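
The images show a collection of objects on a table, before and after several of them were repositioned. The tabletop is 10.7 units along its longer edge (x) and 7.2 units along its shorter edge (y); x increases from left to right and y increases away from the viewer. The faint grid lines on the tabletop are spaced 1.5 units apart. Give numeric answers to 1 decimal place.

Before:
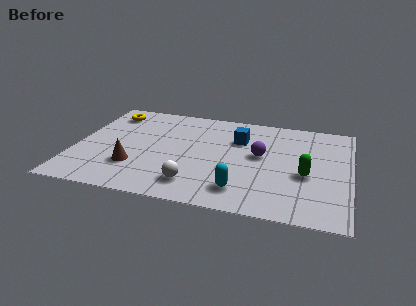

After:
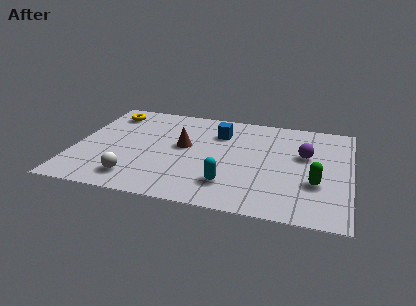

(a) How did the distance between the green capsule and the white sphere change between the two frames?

+2.5

The distance was about 4.5 in the first image and 7.0 in the second, so they moved 2.5 units further apart.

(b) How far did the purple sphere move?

1.7

The purple sphere was near (7.2, 4.0) before and (8.9, 4.4) after, so it travelled √(1.7² + 0.4²) ≈ 1.7 units.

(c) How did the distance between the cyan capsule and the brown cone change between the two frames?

-1.3

Before: roughly 4.3 units apart; after: 3.0. That's 1.3 units closer together.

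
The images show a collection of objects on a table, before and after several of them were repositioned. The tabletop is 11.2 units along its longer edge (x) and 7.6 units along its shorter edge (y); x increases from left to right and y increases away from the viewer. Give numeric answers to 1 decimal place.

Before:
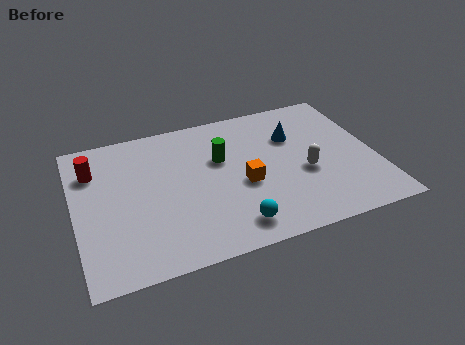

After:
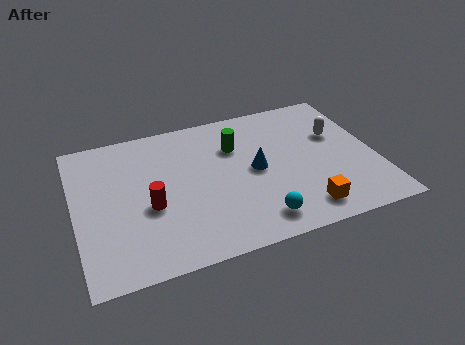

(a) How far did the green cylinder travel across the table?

0.8

The green cylinder was near (5.5, 4.8) before and (6.1, 5.3) after, so it travelled √(0.6² + 0.5²) ≈ 0.8 units.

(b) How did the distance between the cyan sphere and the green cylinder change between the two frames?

+0.5

The distance was about 3.6 in the first image and 4.1 in the second, so they moved 0.5 units further apart.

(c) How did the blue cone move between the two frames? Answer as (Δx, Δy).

(-1.6, -1.4)

The blue cone was at about (8.3, 5.2) and moved to about (6.7, 3.8).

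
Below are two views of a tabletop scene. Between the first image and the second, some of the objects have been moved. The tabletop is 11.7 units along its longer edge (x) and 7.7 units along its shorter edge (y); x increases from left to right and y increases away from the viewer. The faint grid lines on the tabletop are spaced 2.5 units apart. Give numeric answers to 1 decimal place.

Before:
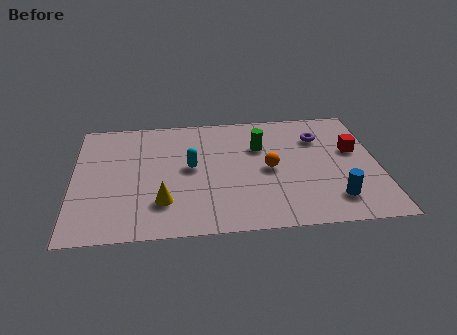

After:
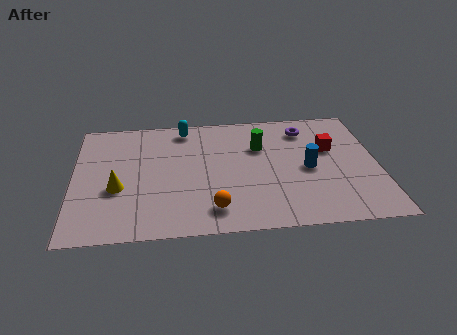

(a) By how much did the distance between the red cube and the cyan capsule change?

-0.4

The distance was about 6.3 in the first image and 5.9 in the second, so they moved 0.4 units closer together.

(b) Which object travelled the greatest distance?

the orange sphere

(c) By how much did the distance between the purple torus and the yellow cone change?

+0.9

The distance was about 7.1 in the first image and 8.0 in the second, so they moved 0.9 units further apart.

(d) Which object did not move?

the green cylinder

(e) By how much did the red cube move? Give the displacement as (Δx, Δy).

(-0.9, 0.2)

The red cube was at about (10.8, 4.6) and moved to about (9.9, 4.8).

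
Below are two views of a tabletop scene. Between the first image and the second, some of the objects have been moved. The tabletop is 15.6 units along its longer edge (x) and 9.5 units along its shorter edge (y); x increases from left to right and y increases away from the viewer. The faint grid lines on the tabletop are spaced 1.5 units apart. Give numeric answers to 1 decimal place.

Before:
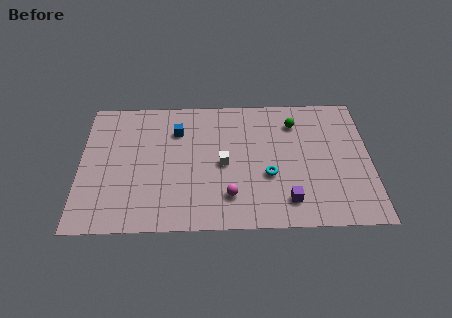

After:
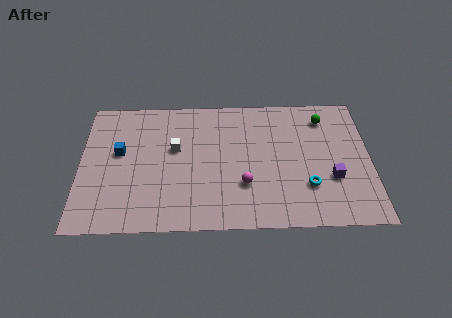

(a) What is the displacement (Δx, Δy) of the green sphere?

(1.6, 0.3)

From the two frames, the green sphere sits at roughly (11.6, 7.4) before and (13.2, 7.7) after.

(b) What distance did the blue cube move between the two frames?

3.4

The blue cube was near (5.2, 7.0) before and (2.1, 5.5) after, so it travelled √(3.1² + 1.5²) ≈ 3.4 units.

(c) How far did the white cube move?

2.9

The white cube moved from about (7.7, 4.5) to (5.1, 5.7), a distance of √(2.6² + 1.2²) ≈ 2.9.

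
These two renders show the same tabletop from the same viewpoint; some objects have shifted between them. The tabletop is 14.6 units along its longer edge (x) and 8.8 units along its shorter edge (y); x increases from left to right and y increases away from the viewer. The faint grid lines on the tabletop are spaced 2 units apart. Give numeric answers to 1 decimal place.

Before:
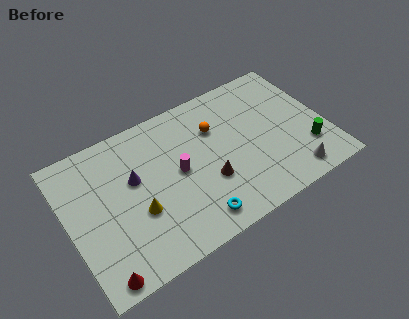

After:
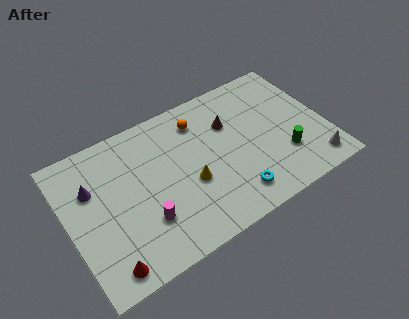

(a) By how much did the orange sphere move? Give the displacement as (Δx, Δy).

(-0.8, 0.9)

The orange sphere was at about (8.6, 6.1) and moved to about (7.8, 7.0).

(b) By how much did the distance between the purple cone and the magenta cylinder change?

+1.6

The distance was about 2.5 in the first image and 4.1 in the second, so they moved 1.6 units further apart.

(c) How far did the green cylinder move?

1.3

The green cylinder was near (13.3, 2.4) before and (12.0, 2.6) after, so it travelled √(1.3² + 0.2²) ≈ 1.3 units.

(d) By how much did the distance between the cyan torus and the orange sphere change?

+0.3

The distance was about 5.2 in the first image and 5.5 in the second, so they moved 0.3 units further apart.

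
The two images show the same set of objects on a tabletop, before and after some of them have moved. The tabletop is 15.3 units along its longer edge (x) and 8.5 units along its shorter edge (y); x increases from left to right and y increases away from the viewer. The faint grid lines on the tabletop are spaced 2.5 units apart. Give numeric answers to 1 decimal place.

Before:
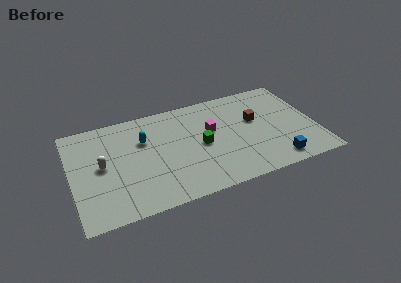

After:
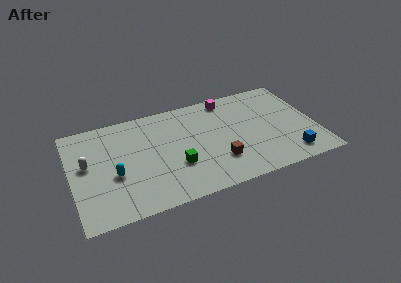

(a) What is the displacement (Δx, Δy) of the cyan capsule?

(-2.0, -2.3)

From the two frames, the cyan capsule sits at roughly (4.6, 5.7) before and (2.6, 3.4) after.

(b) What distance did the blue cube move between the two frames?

0.9

The blue cube moved from about (12.5, 1.2) to (13.4, 1.4), a distance of √(0.9² + 0.2²) ≈ 0.9.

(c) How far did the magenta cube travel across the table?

2.7

From (8.8, 5.1) to (10.1, 7.5), the magenta cube covered √(1.3² + 2.4²) ≈ 2.7 units.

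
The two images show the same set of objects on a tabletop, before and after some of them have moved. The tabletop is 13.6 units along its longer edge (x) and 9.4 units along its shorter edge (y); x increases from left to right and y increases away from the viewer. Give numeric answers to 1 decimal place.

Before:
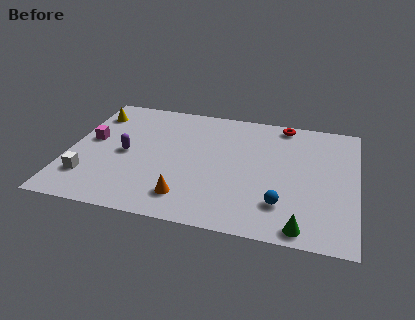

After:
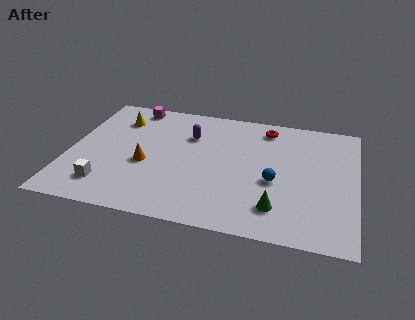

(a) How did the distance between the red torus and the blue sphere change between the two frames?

-2.1

Before: roughly 6.2 units apart; after: 4.1. That's 2.1 units closer together.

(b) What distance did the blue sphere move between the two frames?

1.6

The blue sphere was near (10.2, 2.3) before and (9.8, 3.9) after, so it travelled √(0.4² + 1.6²) ≈ 1.6 units.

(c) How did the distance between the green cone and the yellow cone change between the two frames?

-2.7

Before: roughly 12.2 units apart; after: 9.5. That's 2.7 units closer together.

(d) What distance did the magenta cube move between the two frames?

3.6

From (1.0, 5.2) to (2.7, 8.4), the magenta cube covered √(1.7² + 3.2²) ≈ 3.6 units.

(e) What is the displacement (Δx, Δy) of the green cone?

(-1.2, 1.1)

The green cone was at about (11.2, 0.9) and moved to about (10.0, 2.0).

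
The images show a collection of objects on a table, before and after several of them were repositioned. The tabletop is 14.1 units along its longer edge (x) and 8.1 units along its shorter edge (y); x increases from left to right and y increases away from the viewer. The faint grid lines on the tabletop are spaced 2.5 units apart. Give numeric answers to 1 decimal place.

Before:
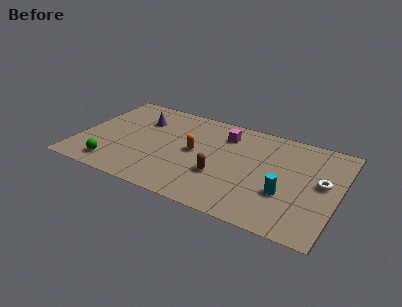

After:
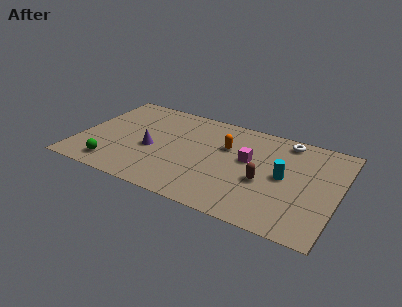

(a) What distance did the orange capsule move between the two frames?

1.9

The orange capsule moved from about (6.3, 4.2) to (7.9, 5.3), a distance of √(1.6² + 1.1²) ≈ 1.9.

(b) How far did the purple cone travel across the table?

2.5

The purple cone was near (3.1, 5.8) before and (4.0, 3.5) after, so it travelled √(0.9² + 2.3²) ≈ 2.5 units.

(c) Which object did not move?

the green sphere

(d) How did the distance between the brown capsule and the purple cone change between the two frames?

+0.5

They were about 5.7 units apart before and 6.2 after — 0.5 units further apart.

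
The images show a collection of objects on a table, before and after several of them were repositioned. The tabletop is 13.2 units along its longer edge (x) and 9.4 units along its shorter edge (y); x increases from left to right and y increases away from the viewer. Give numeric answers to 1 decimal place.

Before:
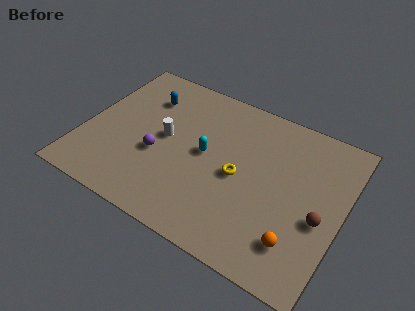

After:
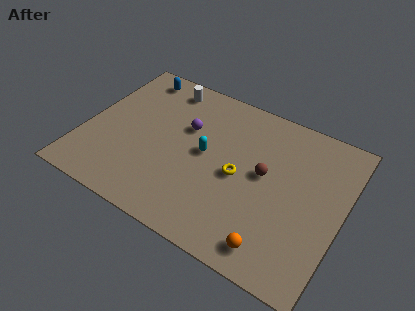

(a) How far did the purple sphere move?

2.5

The purple sphere moved from about (3.9, 3.7) to (5.0, 6.0), a distance of √(1.1² + 2.3²) ≈ 2.5.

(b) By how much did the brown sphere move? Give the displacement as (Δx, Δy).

(-3.0, 1.2)

From the two frames, the brown sphere sits at roughly (12.2, 3.9) before and (9.2, 5.1) after.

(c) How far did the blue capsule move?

1.4

The blue capsule moved from about (2.7, 7.0) to (1.9, 8.2), a distance of √(0.8² + 1.2²) ≈ 1.4.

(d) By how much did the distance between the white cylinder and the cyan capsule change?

+2.1

They were about 2.1 units apart before and 4.2 after — 2.1 units further apart.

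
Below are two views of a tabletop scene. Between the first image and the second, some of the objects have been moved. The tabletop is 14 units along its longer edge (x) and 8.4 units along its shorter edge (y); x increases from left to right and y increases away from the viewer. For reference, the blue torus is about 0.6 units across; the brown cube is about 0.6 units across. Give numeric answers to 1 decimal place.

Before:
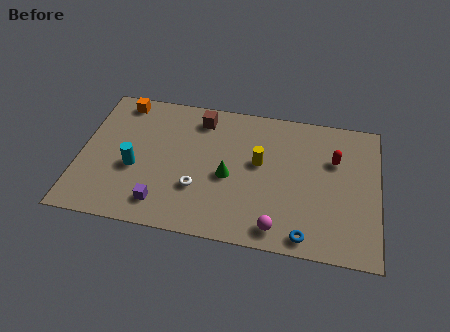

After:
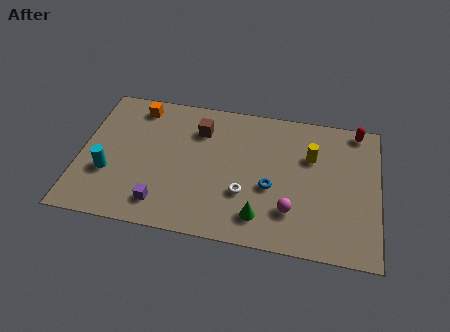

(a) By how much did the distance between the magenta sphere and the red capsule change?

+1.0

The distance was about 5.1 in the first image and 6.1 in the second, so they moved 1.0 units further apart.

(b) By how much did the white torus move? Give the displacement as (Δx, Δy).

(2.2, 0.1)

The white torus was at about (5.6, 2.7) and moved to about (7.8, 2.8).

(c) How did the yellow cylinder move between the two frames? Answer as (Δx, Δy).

(2.4, 0.8)

The yellow cylinder started near (8.4, 4.8) and ended near (10.8, 5.6).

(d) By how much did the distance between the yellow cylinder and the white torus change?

+0.6

The distance was about 3.5 in the first image and 4.1 in the second, so they moved 0.6 units further apart.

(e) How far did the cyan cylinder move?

1.3

From (2.6, 3.4) to (1.4, 2.9), the cyan cylinder covered √(1.2² + 0.5²) ≈ 1.3 units.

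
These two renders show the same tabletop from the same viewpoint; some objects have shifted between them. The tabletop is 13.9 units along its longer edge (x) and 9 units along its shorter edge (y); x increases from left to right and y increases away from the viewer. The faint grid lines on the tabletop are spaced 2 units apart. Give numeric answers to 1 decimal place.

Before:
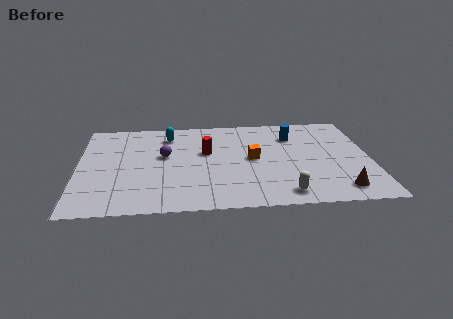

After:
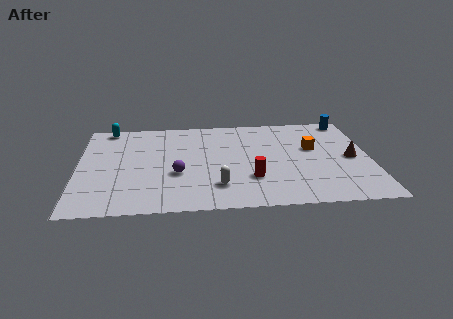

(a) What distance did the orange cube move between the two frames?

3.0

The orange cube was near (8.3, 4.6) before and (11.2, 5.4) after, so it travelled √(2.9² + 0.8²) ≈ 3.0 units.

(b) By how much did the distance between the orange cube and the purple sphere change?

+2.6

They were about 4.2 units apart before and 6.8 after — 2.6 units further apart.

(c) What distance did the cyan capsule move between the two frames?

3.1

From (4.3, 7.2) to (1.4, 8.2), the cyan capsule covered √(2.9² + 1.0²) ≈ 3.1 units.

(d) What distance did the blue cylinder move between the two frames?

3.0

The blue cylinder was near (10.3, 6.7) before and (13.0, 8.1) after, so it travelled √(2.7² + 1.4²) ≈ 3.0 units.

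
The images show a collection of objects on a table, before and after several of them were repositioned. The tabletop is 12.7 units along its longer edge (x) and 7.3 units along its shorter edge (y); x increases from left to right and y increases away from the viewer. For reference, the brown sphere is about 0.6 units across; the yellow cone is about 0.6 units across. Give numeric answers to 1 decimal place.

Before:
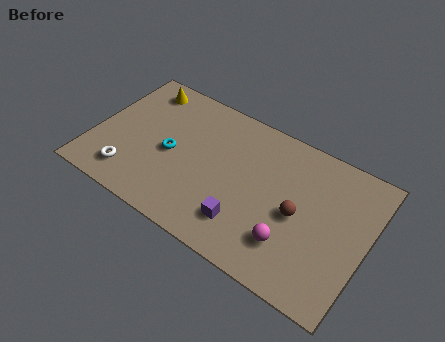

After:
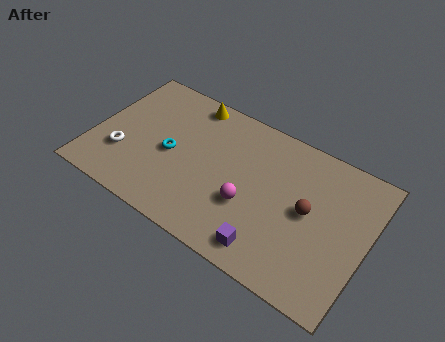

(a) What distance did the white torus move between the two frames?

1.0

The white torus was near (2.0, 1.4) before and (1.5, 2.3) after, so it travelled √(0.5² + 0.9²) ≈ 1.0 units.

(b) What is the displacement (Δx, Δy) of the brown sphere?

(0.4, 0.4)

The brown sphere was at about (9.6, 3.4) and moved to about (10.0, 3.8).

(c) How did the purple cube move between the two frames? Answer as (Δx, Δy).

(1.2, -0.6)

From the two frames, the purple cube sits at roughly (7.4, 1.7) before and (8.6, 1.1) after.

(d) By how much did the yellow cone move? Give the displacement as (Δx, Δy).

(2.3, 0.3)

From the two frames, the yellow cone sits at roughly (1.7, 6.2) before and (4.0, 6.5) after.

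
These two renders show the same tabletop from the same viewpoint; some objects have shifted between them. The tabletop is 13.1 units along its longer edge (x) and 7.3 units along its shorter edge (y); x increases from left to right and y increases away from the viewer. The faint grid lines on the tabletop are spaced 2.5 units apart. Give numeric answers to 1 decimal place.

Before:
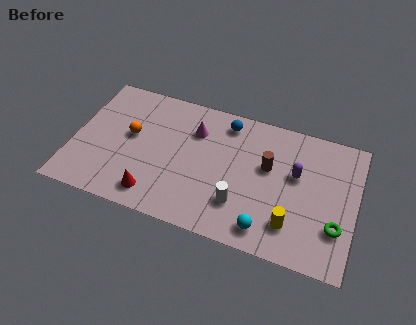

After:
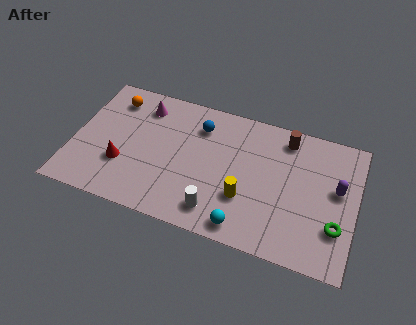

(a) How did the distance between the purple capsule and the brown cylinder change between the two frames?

+1.9

The distance was about 1.3 in the first image and 3.2 in the second, so they moved 1.9 units further apart.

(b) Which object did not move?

the green torus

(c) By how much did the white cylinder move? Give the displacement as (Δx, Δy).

(-1.0, -0.7)

The white cylinder was at about (7.9, 2.0) and moved to about (6.9, 1.3).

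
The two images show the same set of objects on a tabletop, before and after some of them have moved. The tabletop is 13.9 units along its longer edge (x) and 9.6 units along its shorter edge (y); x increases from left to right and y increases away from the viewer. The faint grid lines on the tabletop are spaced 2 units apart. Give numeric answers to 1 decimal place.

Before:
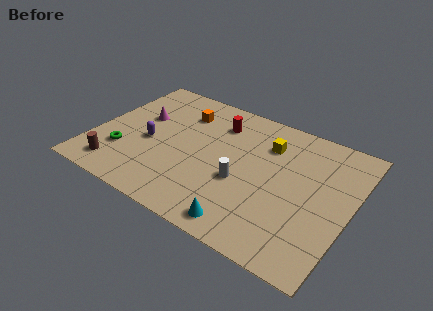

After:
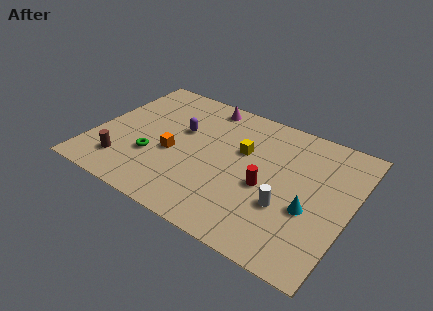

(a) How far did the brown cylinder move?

0.6

From (1.7, 1.5) to (2.0, 2.0), the brown cylinder covered √(0.3² + 0.5²) ≈ 0.6 units.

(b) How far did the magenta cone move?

4.1

The magenta cone moved from about (2.2, 5.9) to (5.4, 8.5), a distance of √(3.2² + 2.6²) ≈ 4.1.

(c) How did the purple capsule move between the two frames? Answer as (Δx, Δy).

(1.5, 1.7)

From the two frames, the purple capsule sits at roughly (3.0, 4.2) before and (4.5, 5.9) after.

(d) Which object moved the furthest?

the red cylinder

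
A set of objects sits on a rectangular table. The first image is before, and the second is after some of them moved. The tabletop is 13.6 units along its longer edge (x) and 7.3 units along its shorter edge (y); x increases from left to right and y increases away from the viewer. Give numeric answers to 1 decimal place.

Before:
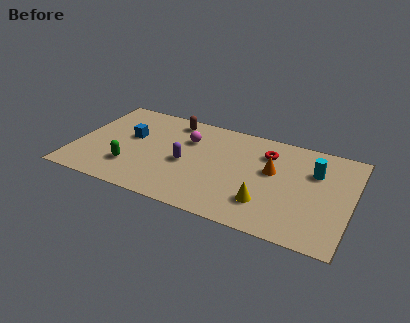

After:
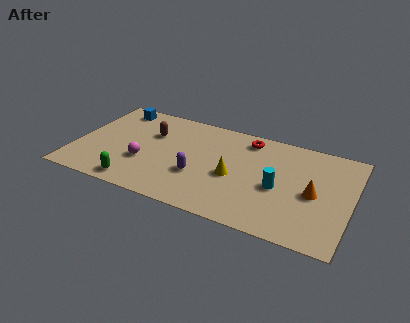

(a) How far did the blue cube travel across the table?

2.2

The blue cube was near (2.6, 4.3) before and (1.6, 6.3) after, so it travelled √(1.0² + 2.0²) ≈ 2.2 units.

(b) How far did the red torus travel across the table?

1.2

From (9.3, 5.5) to (8.3, 6.2), the red torus covered √(1.0² + 0.7²) ≈ 1.2 units.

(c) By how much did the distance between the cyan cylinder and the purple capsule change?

-2.5

The distance was about 6.4 in the first image and 3.9 in the second, so they moved 2.5 units closer together.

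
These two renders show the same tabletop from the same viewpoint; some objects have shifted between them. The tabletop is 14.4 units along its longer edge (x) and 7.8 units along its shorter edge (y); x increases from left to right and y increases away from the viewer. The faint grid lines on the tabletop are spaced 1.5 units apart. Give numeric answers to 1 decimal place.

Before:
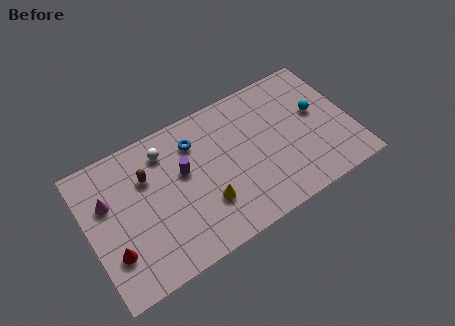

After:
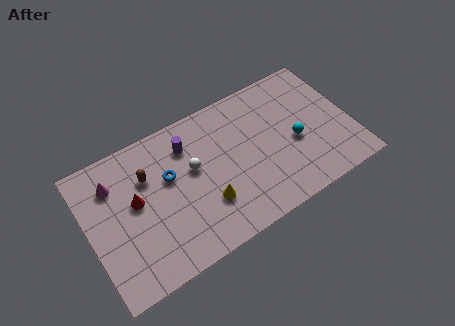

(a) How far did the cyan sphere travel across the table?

1.8

The cyan sphere was near (12.7, 4.5) before and (11.3, 3.4) after, so it travelled √(1.4² + 1.1²) ≈ 1.8 units.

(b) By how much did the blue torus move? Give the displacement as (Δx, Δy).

(-1.6, -1.2)

The blue torus started near (6.1, 6.0) and ended near (4.5, 4.8).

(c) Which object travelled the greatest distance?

the red cone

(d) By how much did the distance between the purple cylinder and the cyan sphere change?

-1.2

They were about 7.4 units apart before and 6.2 after — 1.2 units closer together.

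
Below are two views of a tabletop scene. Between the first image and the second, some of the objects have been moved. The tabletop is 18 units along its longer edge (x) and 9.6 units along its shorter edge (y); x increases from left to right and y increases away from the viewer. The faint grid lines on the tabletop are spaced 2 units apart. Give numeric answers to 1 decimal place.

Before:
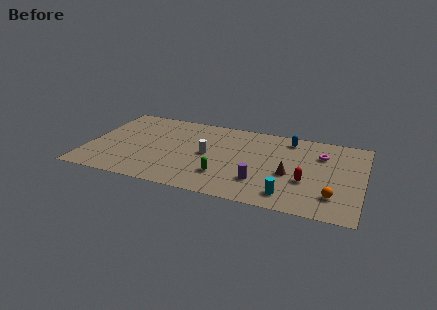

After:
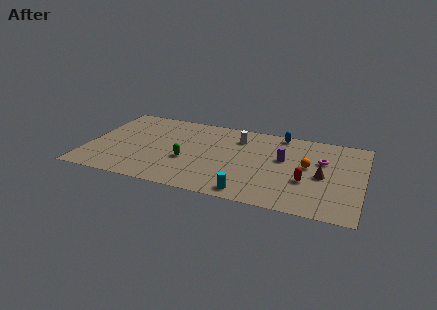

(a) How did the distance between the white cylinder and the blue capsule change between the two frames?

-3.1

The distance was about 6.1 in the first image and 3.0 in the second, so they moved 3.1 units closer together.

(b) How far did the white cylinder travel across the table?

3.2

From (7.9, 4.8) to (9.7, 7.4), the white cylinder covered √(1.8² + 2.6²) ≈ 3.2 units.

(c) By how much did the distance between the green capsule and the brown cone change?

+4.4

They were about 4.4 units apart before and 8.8 after — 4.4 units further apart.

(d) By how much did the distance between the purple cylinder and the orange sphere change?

-3.1

Before: roughly 4.7 units apart; after: 1.6. That's 3.1 units closer together.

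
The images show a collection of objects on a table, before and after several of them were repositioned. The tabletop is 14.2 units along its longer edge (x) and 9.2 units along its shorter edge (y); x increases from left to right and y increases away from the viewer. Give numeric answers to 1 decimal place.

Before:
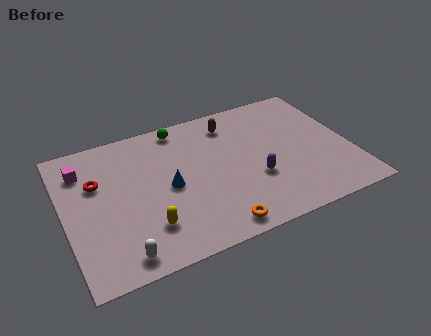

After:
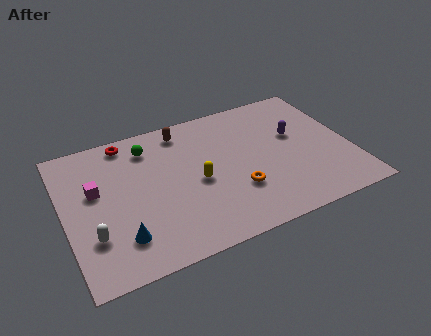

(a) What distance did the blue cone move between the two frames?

3.5

The blue cone moved from about (5.1, 4.4) to (2.5, 2.1), a distance of √(2.6² + 2.3²) ≈ 3.5.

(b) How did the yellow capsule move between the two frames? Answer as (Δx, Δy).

(2.7, 1.9)

From the two frames, the yellow capsule sits at roughly (3.8, 2.3) before and (6.5, 4.2) after.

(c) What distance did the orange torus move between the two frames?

2.3

From (7.0, 1.0) to (8.3, 2.9), the orange torus covered √(1.3² + 1.9²) ≈ 2.3 units.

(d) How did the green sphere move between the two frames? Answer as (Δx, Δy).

(-1.7, -0.8)

The green sphere started near (6.1, 8.2) and ended near (4.4, 7.4).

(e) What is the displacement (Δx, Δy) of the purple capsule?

(2.3, 2.2)

The purple capsule started near (9.3, 3.3) and ended near (11.6, 5.5).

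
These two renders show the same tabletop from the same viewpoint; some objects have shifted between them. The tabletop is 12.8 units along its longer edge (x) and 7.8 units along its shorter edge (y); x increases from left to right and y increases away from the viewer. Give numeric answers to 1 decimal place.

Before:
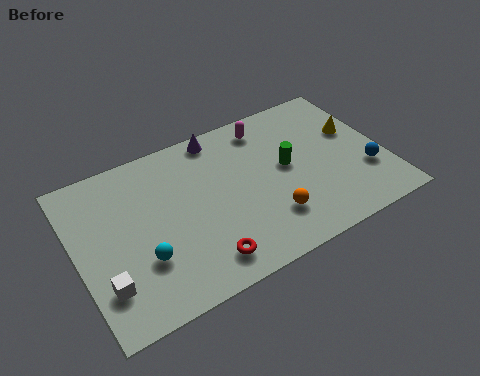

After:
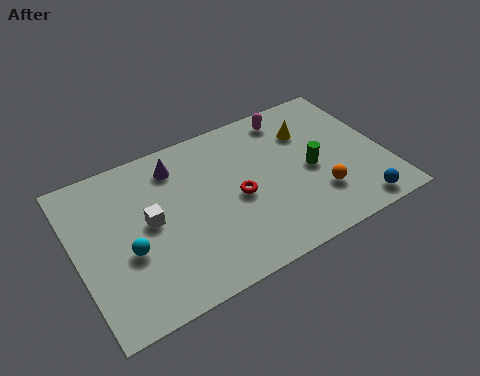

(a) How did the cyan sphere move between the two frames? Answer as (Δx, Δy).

(-0.5, 0.6)

From the two frames, the cyan sphere sits at roughly (2.5, 2.5) before and (2.0, 3.1) after.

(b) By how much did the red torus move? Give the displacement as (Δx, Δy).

(1.8, 2.3)

The red torus was at about (4.8, 1.3) and moved to about (6.6, 3.6).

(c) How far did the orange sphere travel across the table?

2.1

The orange sphere moved from about (7.7, 2.0) to (9.8, 2.2), a distance of √(2.1² + 0.2²) ≈ 2.1.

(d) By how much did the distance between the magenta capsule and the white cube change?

-1.9

The distance was about 8.7 in the first image and 6.8 in the second, so they moved 1.9 units closer together.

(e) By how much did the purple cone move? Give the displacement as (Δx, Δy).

(-1.9, -0.7)

The purple cone was at about (6.3, 7.0) and moved to about (4.4, 6.3).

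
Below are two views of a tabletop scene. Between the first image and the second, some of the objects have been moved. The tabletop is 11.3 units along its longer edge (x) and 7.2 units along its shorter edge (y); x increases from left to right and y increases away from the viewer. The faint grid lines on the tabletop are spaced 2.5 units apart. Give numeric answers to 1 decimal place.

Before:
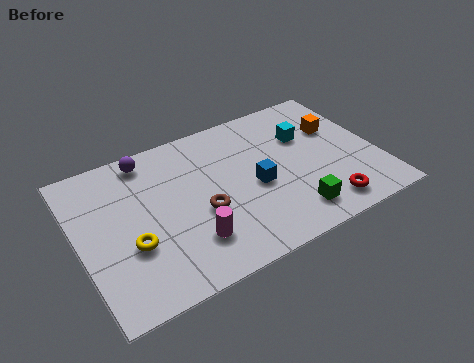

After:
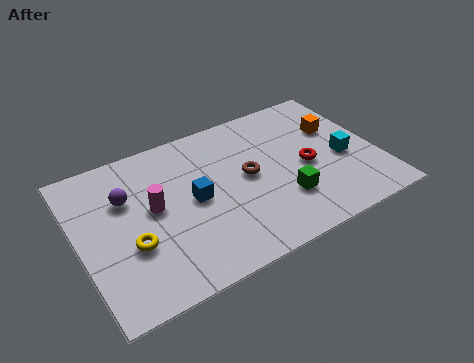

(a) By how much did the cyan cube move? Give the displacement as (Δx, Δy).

(1.2, -1.7)

The cyan cube started near (8.8, 4.8) and ended near (10.0, 3.1).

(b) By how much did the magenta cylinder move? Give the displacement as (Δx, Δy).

(-1.1, 2.1)

The magenta cylinder started near (3.9, 1.8) and ended near (2.8, 3.9).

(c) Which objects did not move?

the orange cube and the yellow torus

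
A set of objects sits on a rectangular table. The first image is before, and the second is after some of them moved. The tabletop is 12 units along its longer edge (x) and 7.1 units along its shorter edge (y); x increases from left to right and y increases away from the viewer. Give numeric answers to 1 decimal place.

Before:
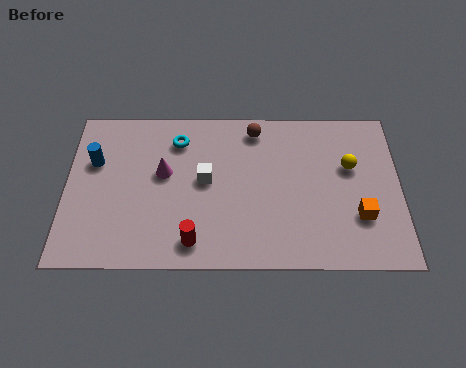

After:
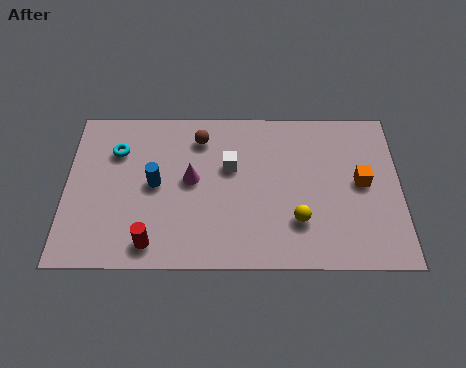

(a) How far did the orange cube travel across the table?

1.5

The orange cube was near (10.5, 2.2) before and (10.6, 3.7) after, so it travelled √(0.1² + 1.5²) ≈ 1.5 units.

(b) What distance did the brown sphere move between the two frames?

2.0

The brown sphere moved from about (6.8, 6.1) to (4.8, 5.7), a distance of √(2.0² + 0.4²) ≈ 2.0.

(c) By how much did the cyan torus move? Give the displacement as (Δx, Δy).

(-2.2, -0.5)

The cyan torus started near (4.0, 5.6) and ended near (1.8, 5.1).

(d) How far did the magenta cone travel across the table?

1.0

From (3.5, 4.1) to (4.5, 3.8), the magenta cone covered √(1.0² + 0.3²) ≈ 1.0 units.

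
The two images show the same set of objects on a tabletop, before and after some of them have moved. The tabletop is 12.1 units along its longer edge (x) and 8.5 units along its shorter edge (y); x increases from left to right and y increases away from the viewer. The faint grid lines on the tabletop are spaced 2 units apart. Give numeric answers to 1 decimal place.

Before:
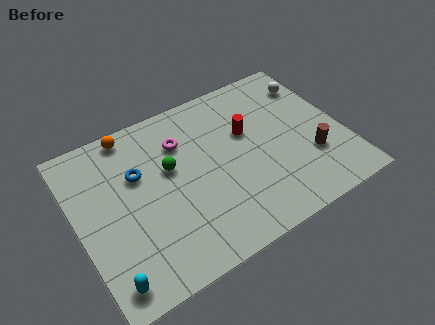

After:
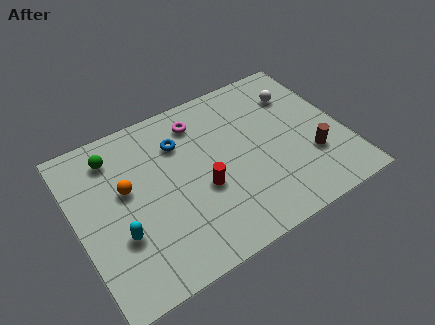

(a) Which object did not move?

the brown cylinder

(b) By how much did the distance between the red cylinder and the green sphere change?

+1.3

Before: roughly 3.6 units apart; after: 4.9. That's 1.3 units further apart.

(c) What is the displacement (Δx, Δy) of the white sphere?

(-0.8, -0.3)

From the two frames, the white sphere sits at roughly (11.2, 6.6) before and (10.4, 6.3) after.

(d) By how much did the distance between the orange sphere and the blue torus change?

+0.7

They were about 2.2 units apart before and 2.9 after — 0.7 units further apart.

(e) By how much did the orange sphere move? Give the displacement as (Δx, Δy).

(-0.6, -2.7)

The orange sphere started near (2.9, 7.7) and ended near (2.3, 5.0).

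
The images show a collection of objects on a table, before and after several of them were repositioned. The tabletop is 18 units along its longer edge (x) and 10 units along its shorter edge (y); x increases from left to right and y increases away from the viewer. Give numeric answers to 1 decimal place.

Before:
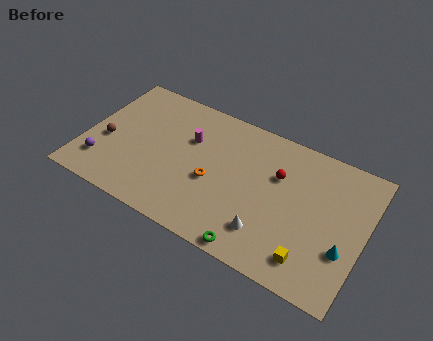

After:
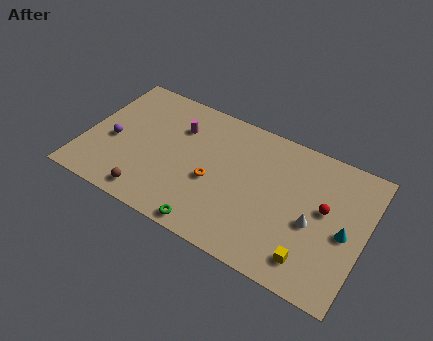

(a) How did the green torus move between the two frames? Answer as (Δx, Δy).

(-2.9, 0.1)

From the two frames, the green torus sits at roughly (11.6, 0.8) before and (8.7, 0.9) after.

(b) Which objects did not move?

the yellow cube and the orange torus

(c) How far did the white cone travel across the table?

3.3

From (12.2, 2.3) to (14.8, 4.3), the white cone covered √(2.6² + 2.0²) ≈ 3.3 units.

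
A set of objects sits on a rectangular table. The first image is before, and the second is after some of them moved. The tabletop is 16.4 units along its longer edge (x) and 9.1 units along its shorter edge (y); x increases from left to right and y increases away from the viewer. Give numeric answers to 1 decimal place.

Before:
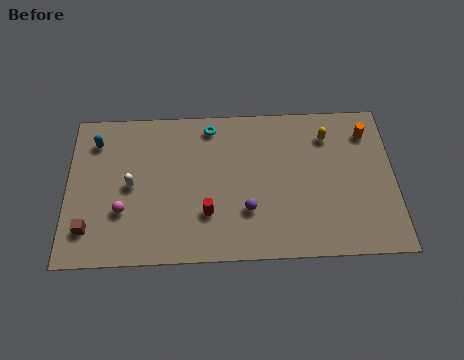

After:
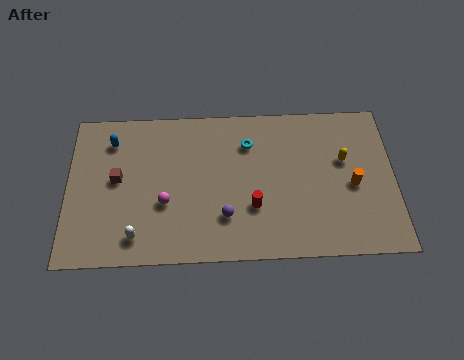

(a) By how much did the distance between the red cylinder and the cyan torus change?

-1.4

Before: roughly 5.2 units apart; after: 3.8. That's 1.4 units closer together.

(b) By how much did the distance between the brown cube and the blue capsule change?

-2.9

The distance was about 5.2 in the first image and 2.3 in the second, so they moved 2.9 units closer together.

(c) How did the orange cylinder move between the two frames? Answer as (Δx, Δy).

(-0.8, -3.1)

The orange cylinder started near (15.1, 7.2) and ended near (14.3, 4.1).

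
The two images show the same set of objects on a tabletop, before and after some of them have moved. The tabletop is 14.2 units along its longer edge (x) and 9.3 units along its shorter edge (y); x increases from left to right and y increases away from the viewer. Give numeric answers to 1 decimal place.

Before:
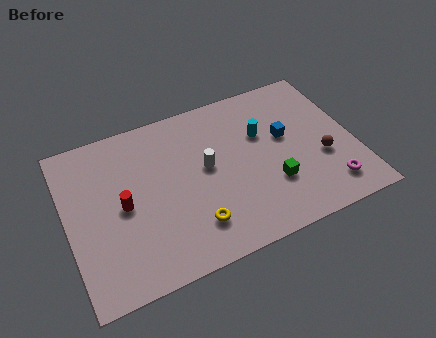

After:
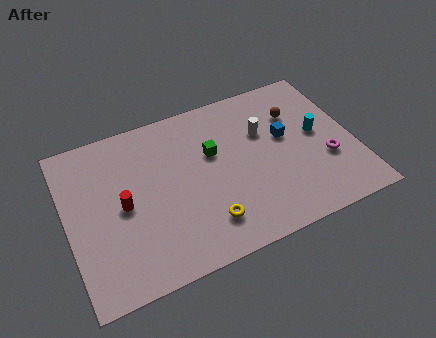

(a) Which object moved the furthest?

the green cube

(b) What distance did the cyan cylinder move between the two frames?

2.9

The cyan cylinder was near (9.8, 6.0) before and (12.5, 5.0) after, so it travelled √(2.7² + 1.0²) ≈ 2.9 units.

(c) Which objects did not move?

the blue cube and the red cylinder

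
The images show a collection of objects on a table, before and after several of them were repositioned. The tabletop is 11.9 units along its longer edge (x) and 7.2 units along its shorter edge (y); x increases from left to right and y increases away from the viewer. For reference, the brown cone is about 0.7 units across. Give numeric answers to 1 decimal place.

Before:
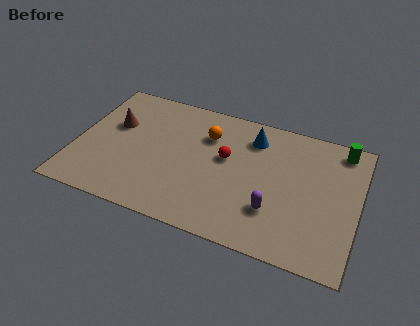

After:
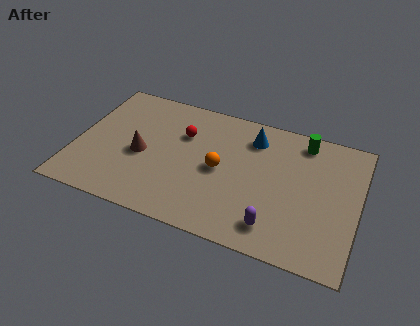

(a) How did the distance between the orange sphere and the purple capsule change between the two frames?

-1.1

They were about 4.4 units apart before and 3.3 after — 1.1 units closer together.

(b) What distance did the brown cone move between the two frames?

1.8

The brown cone moved from about (1.5, 4.5) to (2.8, 3.2), a distance of √(1.3² + 1.3²) ≈ 1.8.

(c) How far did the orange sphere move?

1.8

The orange sphere moved from about (5.4, 5.2) to (6.1, 3.5), a distance of √(0.7² + 1.7²) ≈ 1.8.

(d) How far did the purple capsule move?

0.8

From (8.5, 2.1) to (8.6, 1.3), the purple capsule covered √(0.1² + 0.8²) ≈ 0.8 units.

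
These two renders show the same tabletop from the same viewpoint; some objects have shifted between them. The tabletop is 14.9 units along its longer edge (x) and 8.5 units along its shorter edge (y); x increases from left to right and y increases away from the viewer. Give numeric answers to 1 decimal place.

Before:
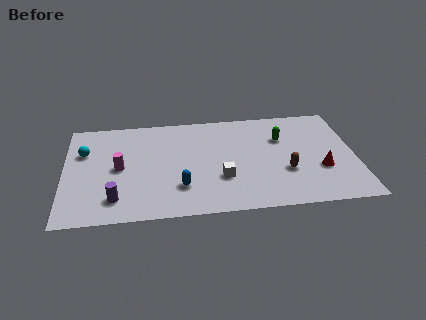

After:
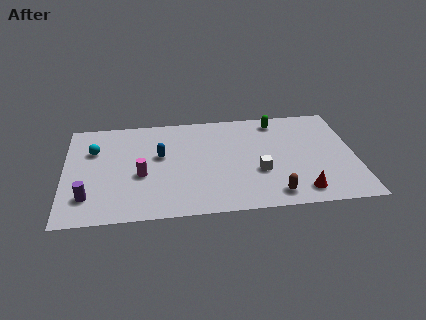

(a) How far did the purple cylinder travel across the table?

1.4

The purple cylinder was near (2.6, 1.7) before and (1.2, 2.0) after, so it travelled √(1.4² + 0.3²) ≈ 1.4 units.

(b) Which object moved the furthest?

the blue capsule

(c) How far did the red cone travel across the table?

2.0

From (13.1, 3.0) to (12.0, 1.3), the red cone covered √(1.1² + 1.7²) ≈ 2.0 units.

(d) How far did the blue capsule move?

2.9

The blue capsule was near (5.9, 2.3) before and (4.9, 5.0) after, so it travelled √(1.0² + 2.7²) ≈ 2.9 units.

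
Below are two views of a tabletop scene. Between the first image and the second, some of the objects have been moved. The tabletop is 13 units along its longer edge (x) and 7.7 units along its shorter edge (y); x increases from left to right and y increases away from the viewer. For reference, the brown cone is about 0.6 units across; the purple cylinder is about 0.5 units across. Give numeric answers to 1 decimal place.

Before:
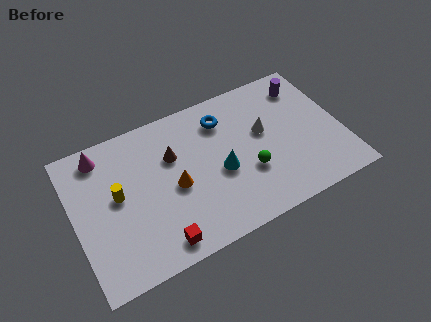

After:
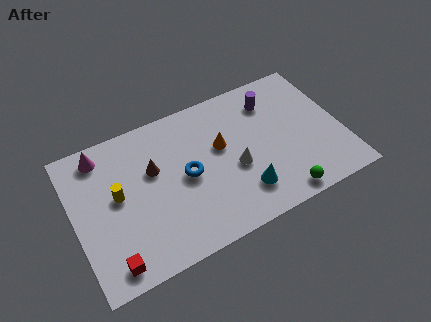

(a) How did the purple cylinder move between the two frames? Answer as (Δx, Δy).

(-1.7, -0.2)

The purple cylinder was at about (11.6, 6.2) and moved to about (9.9, 6.0).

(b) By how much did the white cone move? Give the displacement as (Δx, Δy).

(-1.6, -1.3)

The white cone was at about (9.3, 4.5) and moved to about (7.7, 3.2).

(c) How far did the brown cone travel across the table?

1.0

The brown cone moved from about (4.9, 5.1) to (3.9, 4.8), a distance of √(1.0² + 0.3²) ≈ 1.0.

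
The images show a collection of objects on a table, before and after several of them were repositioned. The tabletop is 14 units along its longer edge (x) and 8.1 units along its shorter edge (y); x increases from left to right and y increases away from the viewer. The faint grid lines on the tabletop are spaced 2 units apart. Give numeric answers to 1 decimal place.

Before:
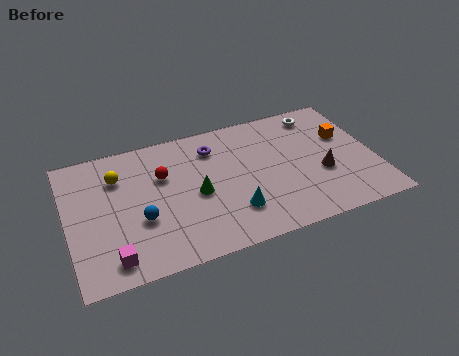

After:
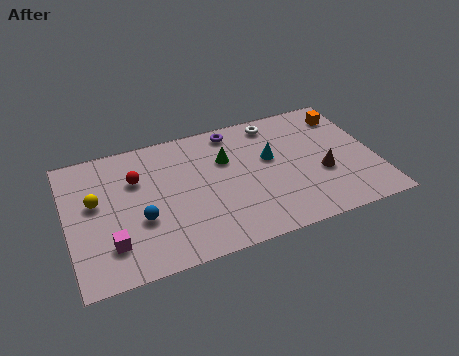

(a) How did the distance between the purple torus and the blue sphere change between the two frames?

+1.3

The distance was about 4.9 in the first image and 6.2 in the second, so they moved 1.3 units further apart.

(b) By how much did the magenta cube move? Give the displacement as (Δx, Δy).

(0.0, 0.8)

The magenta cube was at about (1.8, 1.2) and moved to about (1.8, 2.0).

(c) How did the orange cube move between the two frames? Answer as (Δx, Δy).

(0.2, 1.4)

The orange cube was at about (12.8, 5.1) and moved to about (13.0, 6.5).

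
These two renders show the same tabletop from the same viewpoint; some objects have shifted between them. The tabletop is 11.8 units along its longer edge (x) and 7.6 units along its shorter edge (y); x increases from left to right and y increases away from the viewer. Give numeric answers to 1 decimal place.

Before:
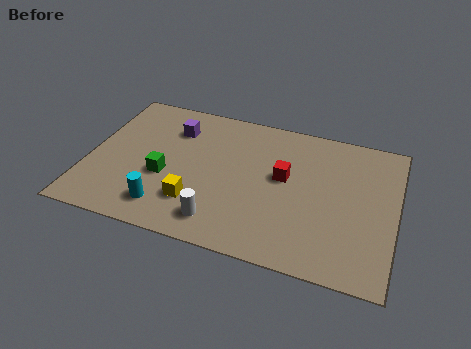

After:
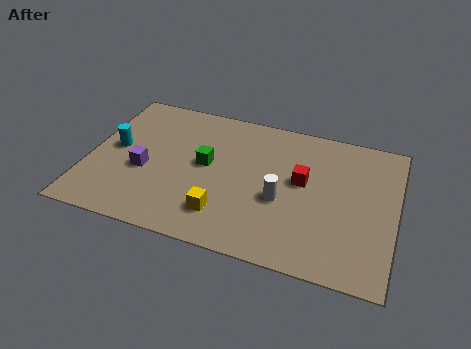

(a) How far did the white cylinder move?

2.8

The white cylinder moved from about (5.3, 1.3) to (7.5, 3.1), a distance of √(2.2² + 1.8²) ≈ 2.8.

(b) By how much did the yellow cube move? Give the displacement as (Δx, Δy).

(1.1, -0.3)

The yellow cube was at about (4.3, 2.0) and moved to about (5.4, 1.7).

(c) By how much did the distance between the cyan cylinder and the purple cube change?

-2.8

Before: roughly 4.3 units apart; after: 1.5. That's 2.8 units closer together.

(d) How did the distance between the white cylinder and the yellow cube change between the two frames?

+1.3

Before: roughly 1.2 units apart; after: 2.5. That's 1.3 units further apart.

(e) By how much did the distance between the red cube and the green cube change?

-1.0

They were about 4.7 units apart before and 3.7 after — 1.0 units closer together.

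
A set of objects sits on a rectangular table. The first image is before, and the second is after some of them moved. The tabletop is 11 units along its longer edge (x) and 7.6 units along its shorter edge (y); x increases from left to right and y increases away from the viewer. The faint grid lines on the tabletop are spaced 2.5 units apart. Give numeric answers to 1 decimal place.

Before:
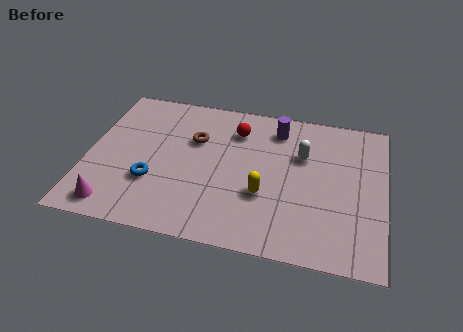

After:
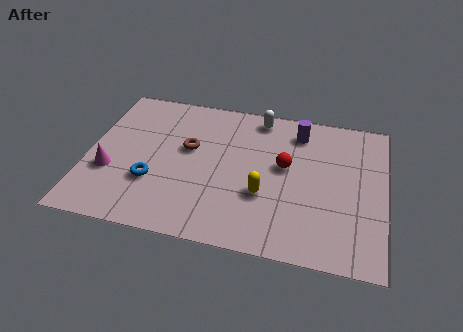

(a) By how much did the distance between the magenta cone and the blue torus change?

-0.4

They were about 2.0 units apart before and 1.6 after — 0.4 units closer together.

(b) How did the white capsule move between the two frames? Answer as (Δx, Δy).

(-1.7, 1.7)

The white capsule started near (7.9, 5.0) and ended near (6.2, 6.7).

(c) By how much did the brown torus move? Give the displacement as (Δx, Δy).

(-0.2, -0.5)

From the two frames, the brown torus sits at roughly (3.9, 5.0) before and (3.7, 4.5) after.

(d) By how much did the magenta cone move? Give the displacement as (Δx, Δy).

(-0.3, 1.7)

The magenta cone was at about (1.2, 1.0) and moved to about (0.9, 2.7).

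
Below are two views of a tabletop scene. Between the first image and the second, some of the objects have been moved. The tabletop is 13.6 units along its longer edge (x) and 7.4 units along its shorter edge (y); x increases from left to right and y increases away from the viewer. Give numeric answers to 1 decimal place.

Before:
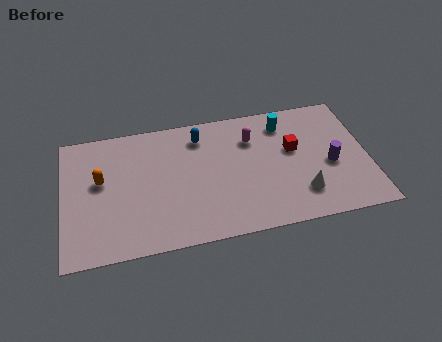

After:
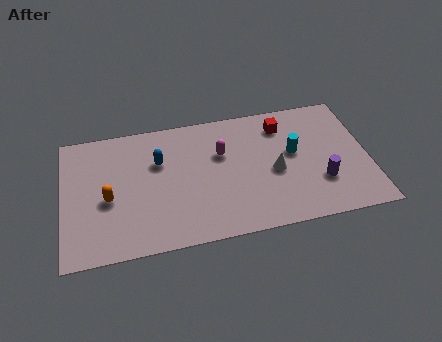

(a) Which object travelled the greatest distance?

the blue capsule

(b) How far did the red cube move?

1.6

From (10.3, 4.4) to (9.9, 5.9), the red cube covered √(0.4² + 1.5²) ≈ 1.6 units.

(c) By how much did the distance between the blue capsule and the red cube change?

+1.3

The distance was about 4.4 in the first image and 5.7 in the second, so they moved 1.3 units further apart.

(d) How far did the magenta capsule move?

1.5

The magenta capsule was near (8.5, 5.4) before and (7.1, 4.8) after, so it travelled √(1.4² + 0.6²) ≈ 1.5 units.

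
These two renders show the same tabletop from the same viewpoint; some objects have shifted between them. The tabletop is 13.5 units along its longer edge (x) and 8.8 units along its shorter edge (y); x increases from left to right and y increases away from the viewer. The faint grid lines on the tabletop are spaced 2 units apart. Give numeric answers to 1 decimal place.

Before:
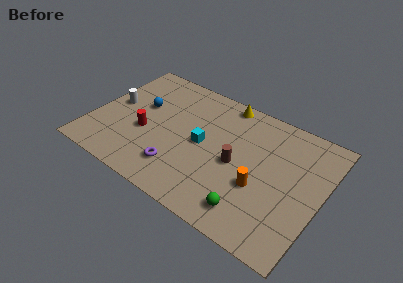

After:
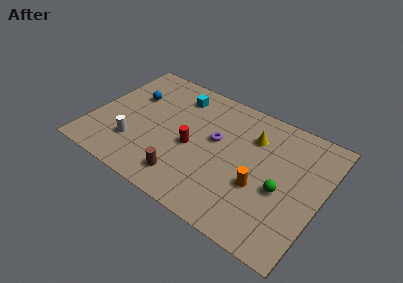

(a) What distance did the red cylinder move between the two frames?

2.8

From (3.2, 3.5) to (6.0, 3.9), the red cylinder covered √(2.8² + 0.4²) ≈ 2.8 units.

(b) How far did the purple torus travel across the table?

3.5

The purple torus moved from about (5.5, 2.0) to (7.2, 5.1), a distance of √(1.7² + 3.1²) ≈ 3.5.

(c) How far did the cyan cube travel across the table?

3.4

The cyan cube moved from about (6.5, 4.4) to (4.5, 7.1), a distance of √(2.0² + 2.7²) ≈ 3.4.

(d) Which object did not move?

the orange cylinder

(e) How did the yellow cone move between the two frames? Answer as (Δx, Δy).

(2.0, -1.6)

The yellow cone started near (7.2, 8.0) and ended near (9.2, 6.4).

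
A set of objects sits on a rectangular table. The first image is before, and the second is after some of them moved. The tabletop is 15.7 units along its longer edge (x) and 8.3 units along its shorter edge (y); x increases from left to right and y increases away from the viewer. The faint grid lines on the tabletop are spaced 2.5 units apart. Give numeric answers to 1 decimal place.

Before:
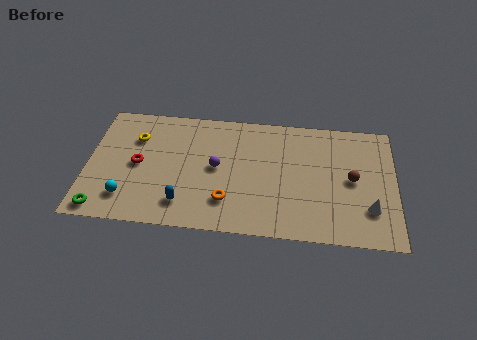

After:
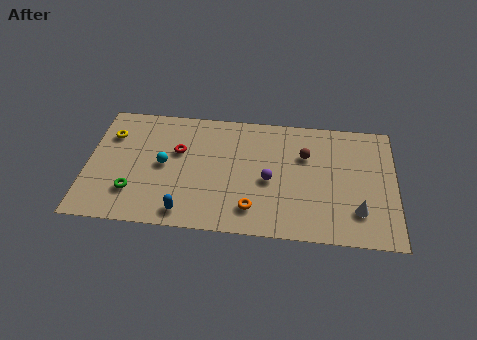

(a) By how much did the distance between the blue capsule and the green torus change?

-1.3

Before: roughly 4.2 units apart; after: 2.9. That's 1.3 units closer together.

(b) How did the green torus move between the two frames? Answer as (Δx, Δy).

(1.5, 1.3)

The green torus was at about (0.9, 0.9) and moved to about (2.4, 2.2).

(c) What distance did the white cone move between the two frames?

0.6

The white cone moved from about (14.4, 2.3) to (13.8, 2.1), a distance of √(0.6² + 0.2²) ≈ 0.6.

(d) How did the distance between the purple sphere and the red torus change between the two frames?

+0.9

They were about 4.0 units apart before and 4.9 after — 0.9 units further apart.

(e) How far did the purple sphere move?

2.8

From (6.6, 4.3) to (9.3, 3.7), the purple sphere covered √(2.7² + 0.6²) ≈ 2.8 units.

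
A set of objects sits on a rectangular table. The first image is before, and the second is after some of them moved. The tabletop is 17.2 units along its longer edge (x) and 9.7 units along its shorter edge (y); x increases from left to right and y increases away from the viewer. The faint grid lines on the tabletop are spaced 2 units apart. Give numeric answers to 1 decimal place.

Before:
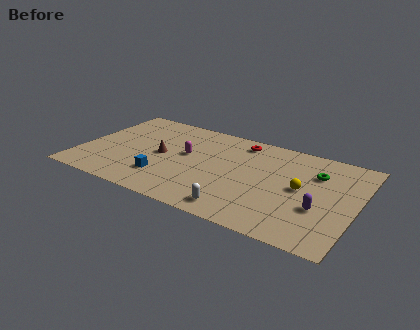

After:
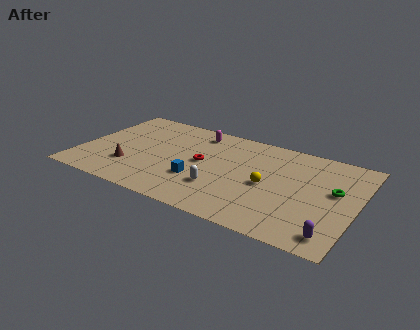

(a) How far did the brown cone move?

2.6

The brown cone was near (5.0, 4.8) before and (3.3, 2.8) after, so it travelled √(1.7² + 2.0²) ≈ 2.6 units.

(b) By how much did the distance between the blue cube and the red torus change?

-5.2

The distance was about 7.1 in the first image and 1.9 in the second, so they moved 5.2 units closer together.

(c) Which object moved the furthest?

the red torus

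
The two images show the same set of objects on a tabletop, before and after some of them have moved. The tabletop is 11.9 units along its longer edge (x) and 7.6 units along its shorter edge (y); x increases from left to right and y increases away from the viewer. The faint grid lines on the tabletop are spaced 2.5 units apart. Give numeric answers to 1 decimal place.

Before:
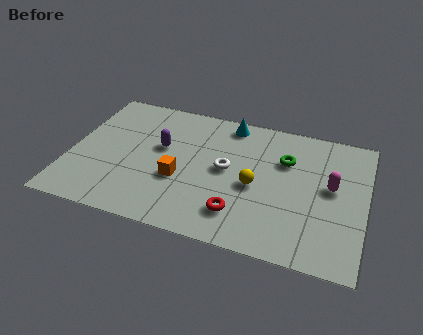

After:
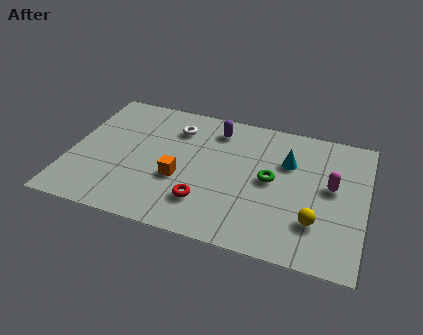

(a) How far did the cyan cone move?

3.0

The cyan cone moved from about (6.2, 6.7) to (8.7, 5.1), a distance of √(2.5² + 1.6²) ≈ 3.0.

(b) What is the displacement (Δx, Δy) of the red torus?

(-1.4, 0.2)

The red torus started near (7.0, 1.7) and ended near (5.6, 1.9).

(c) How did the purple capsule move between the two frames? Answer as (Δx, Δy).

(2.1, 1.7)

The purple capsule was at about (3.6, 4.5) and moved to about (5.7, 6.2).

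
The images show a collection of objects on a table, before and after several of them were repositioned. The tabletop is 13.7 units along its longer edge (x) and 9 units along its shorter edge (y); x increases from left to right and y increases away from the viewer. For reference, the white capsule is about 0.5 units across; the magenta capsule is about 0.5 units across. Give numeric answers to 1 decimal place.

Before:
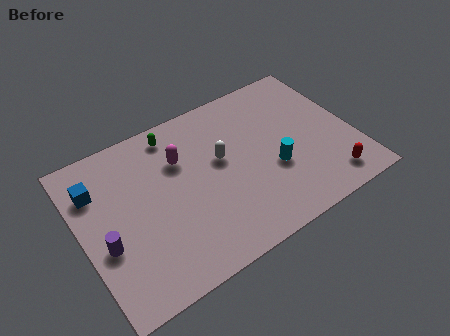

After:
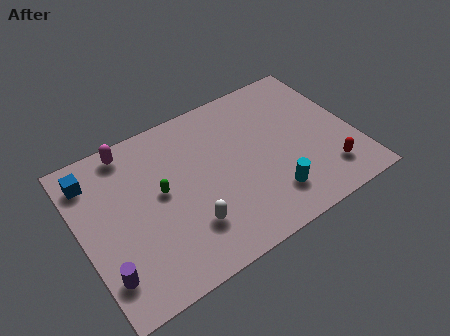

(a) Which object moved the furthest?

the white capsule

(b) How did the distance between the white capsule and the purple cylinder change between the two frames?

-2.1

The distance was about 6.3 in the first image and 4.2 in the second, so they moved 2.1 units closer together.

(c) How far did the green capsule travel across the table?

3.1

From (5.1, 7.8) to (4.0, 4.9), the green capsule covered √(1.1² + 2.9²) ≈ 3.1 units.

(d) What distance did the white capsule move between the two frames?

3.5

The white capsule was near (7.1, 5.2) before and (5.0, 2.4) after, so it travelled √(2.1² + 2.8²) ≈ 3.5 units.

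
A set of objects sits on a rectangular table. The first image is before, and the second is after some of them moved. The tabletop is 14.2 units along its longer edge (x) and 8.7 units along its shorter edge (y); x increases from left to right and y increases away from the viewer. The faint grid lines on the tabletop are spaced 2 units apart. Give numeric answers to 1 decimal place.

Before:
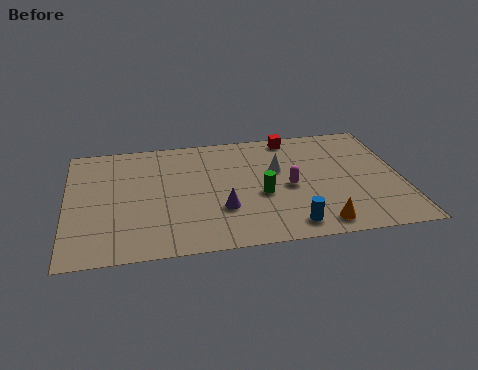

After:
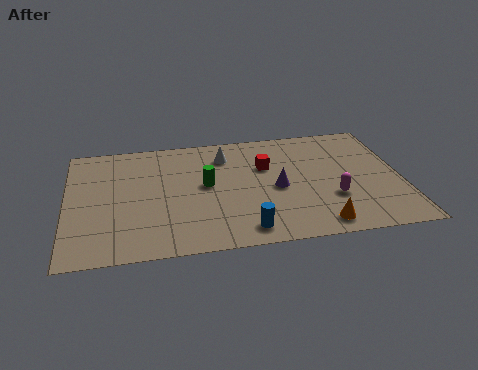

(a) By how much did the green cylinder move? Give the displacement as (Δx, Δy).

(-2.3, 1.1)

The green cylinder started near (8.2, 3.6) and ended near (5.9, 4.7).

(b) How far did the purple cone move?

2.7

The purple cone was near (6.5, 2.8) before and (8.9, 4.0) after, so it travelled √(2.4² + 1.2²) ≈ 2.7 units.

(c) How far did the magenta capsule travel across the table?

2.1

The magenta capsule moved from about (9.4, 4.0) to (11.2, 2.9), a distance of √(1.8² + 1.1²) ≈ 2.1.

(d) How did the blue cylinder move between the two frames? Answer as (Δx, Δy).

(-1.9, 0.0)

The blue cylinder started near (9.3, 1.2) and ended near (7.4, 1.2).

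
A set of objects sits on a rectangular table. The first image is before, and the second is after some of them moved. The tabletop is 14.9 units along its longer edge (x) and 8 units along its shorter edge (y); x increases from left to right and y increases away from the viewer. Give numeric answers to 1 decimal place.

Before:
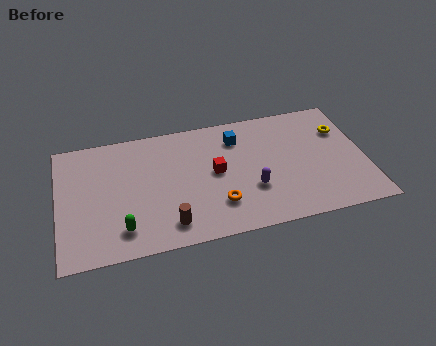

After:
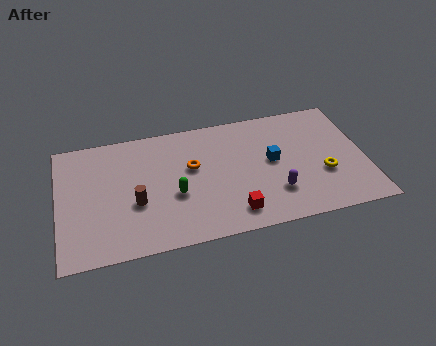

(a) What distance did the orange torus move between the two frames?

2.9

From (7.6, 2.1) to (6.5, 4.8), the orange torus covered √(1.1² + 2.7²) ≈ 2.9 units.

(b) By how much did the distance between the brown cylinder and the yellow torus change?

-0.6

They were about 9.7 units apart before and 9.1 after — 0.6 units closer together.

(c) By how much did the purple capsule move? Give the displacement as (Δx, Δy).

(1.1, -0.5)

The purple capsule was at about (9.3, 2.7) and moved to about (10.4, 2.2).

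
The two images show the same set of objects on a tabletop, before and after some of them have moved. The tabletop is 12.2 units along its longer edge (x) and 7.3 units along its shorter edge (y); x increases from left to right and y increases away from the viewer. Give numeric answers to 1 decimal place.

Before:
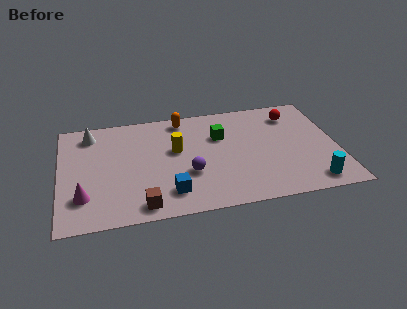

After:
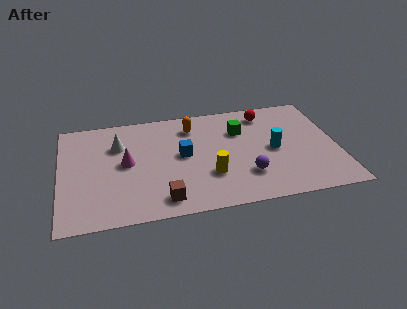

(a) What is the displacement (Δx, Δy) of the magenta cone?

(1.9, 1.9)

The magenta cone started near (1.0, 1.9) and ended near (2.9, 3.8).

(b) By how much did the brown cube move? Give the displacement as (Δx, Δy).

(0.9, 0.2)

The brown cube started near (3.5, 0.9) and ended near (4.4, 1.1).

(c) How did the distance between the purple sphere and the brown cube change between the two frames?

+1.1

They were about 2.7 units apart before and 3.8 after — 1.1 units further apart.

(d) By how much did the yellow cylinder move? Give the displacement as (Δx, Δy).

(1.4, -2.0)

The yellow cylinder started near (5.1, 4.3) and ended near (6.5, 2.3).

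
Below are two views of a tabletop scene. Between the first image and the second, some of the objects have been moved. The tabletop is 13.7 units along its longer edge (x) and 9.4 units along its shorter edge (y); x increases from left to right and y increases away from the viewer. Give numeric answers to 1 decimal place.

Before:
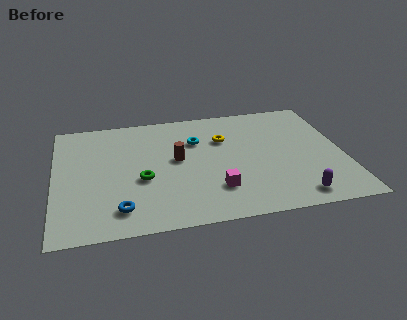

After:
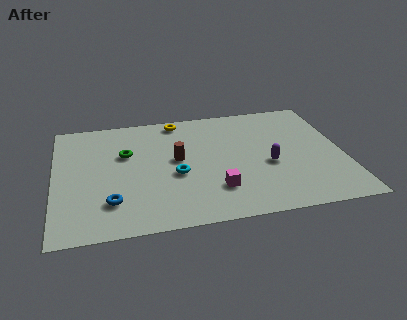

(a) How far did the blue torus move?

0.7

From (3.0, 1.7) to (2.6, 2.3), the blue torus covered √(0.4² + 0.6²) ≈ 0.7 units.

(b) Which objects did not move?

the brown cylinder and the magenta cube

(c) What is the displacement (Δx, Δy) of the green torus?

(-0.7, 2.2)

The green torus was at about (4.1, 3.8) and moved to about (3.4, 6.0).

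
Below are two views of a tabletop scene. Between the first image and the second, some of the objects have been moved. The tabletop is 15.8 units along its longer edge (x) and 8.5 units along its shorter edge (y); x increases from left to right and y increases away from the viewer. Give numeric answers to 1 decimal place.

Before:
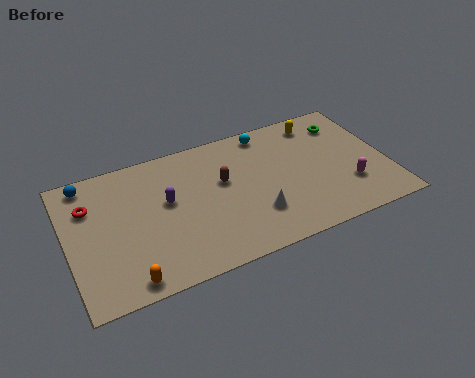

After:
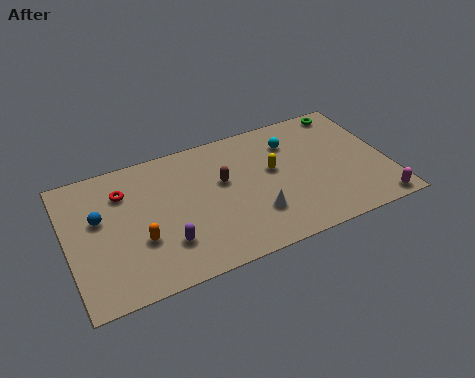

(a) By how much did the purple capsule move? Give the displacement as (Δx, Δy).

(-0.3, -2.6)

The purple capsule started near (4.9, 4.9) and ended near (4.6, 2.3).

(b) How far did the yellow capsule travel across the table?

3.5

The yellow capsule was near (12.8, 7.2) before and (10.2, 4.9) after, so it travelled √(2.6² + 2.3²) ≈ 3.5 units.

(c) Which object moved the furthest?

the yellow capsule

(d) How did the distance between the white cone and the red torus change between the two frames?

-1.4

They were about 8.6 units apart before and 7.2 after — 1.4 units closer together.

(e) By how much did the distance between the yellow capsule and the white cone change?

-3.3

Before: roughly 6.1 units apart; after: 2.8. That's 3.3 units closer together.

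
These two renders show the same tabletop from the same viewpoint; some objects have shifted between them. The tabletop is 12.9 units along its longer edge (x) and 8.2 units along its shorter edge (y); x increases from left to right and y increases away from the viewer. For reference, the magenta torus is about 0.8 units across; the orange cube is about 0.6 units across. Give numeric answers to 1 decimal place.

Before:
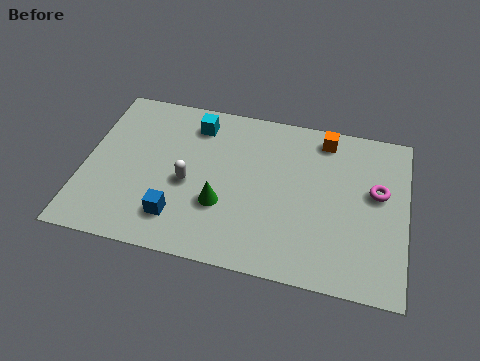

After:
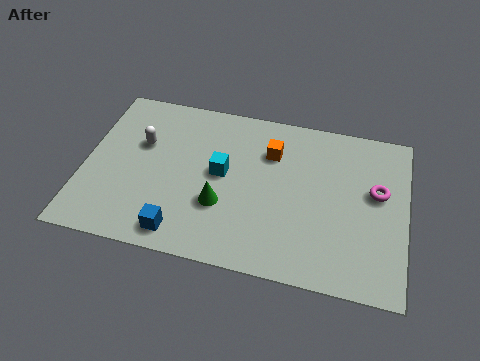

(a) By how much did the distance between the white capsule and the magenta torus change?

+1.9

Before: roughly 7.6 units apart; after: 9.5. That's 1.9 units further apart.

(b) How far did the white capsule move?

2.6

From (4.2, 3.6) to (2.2, 5.2), the white capsule covered √(2.0² + 1.6²) ≈ 2.6 units.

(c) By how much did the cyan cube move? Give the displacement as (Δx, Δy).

(1.2, -2.3)

The cyan cube started near (4.3, 6.7) and ended near (5.5, 4.4).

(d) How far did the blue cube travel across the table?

0.7

From (3.9, 1.8) to (4.1, 1.1), the blue cube covered √(0.2² + 0.7²) ≈ 0.7 units.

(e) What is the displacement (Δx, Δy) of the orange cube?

(-2.1, -1.2)

The orange cube started near (9.5, 7.1) and ended near (7.4, 5.9).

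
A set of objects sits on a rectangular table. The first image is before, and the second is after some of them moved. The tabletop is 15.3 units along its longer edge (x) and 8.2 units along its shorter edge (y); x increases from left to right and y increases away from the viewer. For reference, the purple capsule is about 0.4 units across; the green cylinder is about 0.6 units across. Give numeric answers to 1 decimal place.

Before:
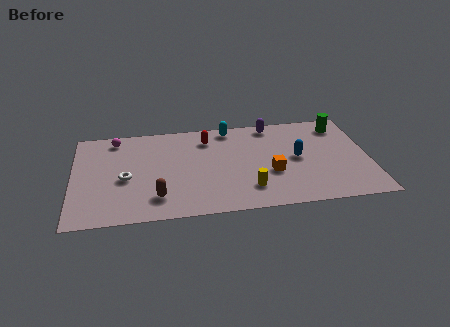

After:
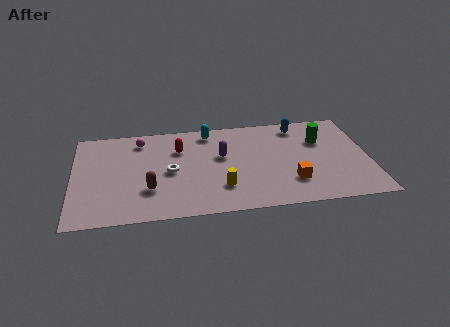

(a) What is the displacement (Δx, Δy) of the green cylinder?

(-1.1, -1.2)

The green cylinder started near (14.0, 6.8) and ended near (12.9, 5.6).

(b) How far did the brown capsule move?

0.8

The brown capsule moved from about (4.3, 1.8) to (3.9, 2.5), a distance of √(0.4² + 0.7²) ≈ 0.8.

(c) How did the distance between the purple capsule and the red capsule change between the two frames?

-1.1

They were about 3.5 units apart before and 2.4 after — 1.1 units closer together.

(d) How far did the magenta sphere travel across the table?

1.3

The magenta sphere moved from about (2.2, 7.1) to (3.5, 6.8), a distance of √(1.3² + 0.3²) ≈ 1.3.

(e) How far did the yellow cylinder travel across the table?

1.4

The yellow cylinder was near (9.0, 1.9) before and (7.6, 2.2) after, so it travelled √(1.4² + 0.3²) ≈ 1.4 units.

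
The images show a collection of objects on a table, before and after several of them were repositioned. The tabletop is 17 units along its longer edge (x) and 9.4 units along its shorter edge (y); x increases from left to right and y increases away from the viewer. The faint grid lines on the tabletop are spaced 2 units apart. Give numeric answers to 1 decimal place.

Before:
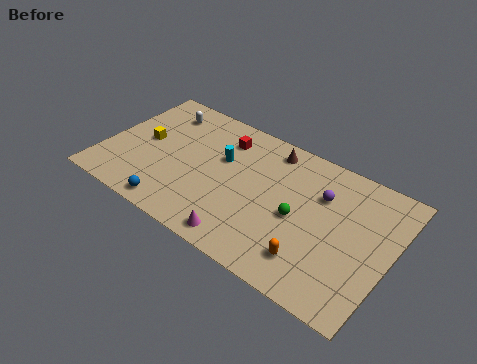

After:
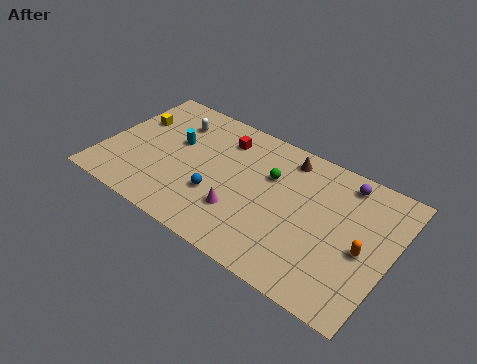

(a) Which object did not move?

the red cube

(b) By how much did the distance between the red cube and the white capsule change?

-0.9

The distance was about 3.9 in the first image and 3.0 in the second, so they moved 0.9 units closer together.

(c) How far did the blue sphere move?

3.1

The blue sphere was near (4.8, 1.0) before and (7.0, 3.2) after, so it travelled √(2.2² + 2.2²) ≈ 3.1 units.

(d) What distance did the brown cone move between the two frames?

1.0

The brown cone was near (9.4, 8.1) before and (10.4, 8.0) after, so it travelled √(1.0² + 0.1²) ≈ 1.0 units.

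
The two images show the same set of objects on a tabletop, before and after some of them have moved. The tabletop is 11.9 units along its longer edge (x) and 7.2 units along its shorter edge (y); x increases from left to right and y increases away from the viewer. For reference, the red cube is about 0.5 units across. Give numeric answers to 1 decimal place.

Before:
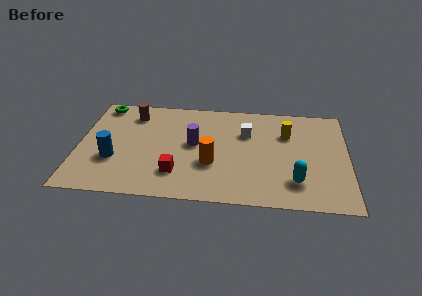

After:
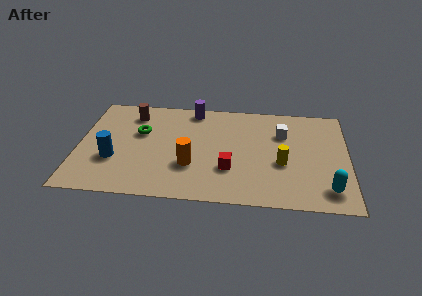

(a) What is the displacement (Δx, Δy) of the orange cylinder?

(-0.9, -0.2)

The orange cylinder was at about (5.9, 2.6) and moved to about (5.0, 2.4).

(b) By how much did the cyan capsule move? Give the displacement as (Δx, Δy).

(1.4, -0.4)

From the two frames, the cyan capsule sits at roughly (9.6, 1.7) before and (11.0, 1.3) after.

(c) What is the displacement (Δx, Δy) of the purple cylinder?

(-0.1, 2.5)

The purple cylinder started near (5.1, 3.9) and ended near (5.0, 6.4).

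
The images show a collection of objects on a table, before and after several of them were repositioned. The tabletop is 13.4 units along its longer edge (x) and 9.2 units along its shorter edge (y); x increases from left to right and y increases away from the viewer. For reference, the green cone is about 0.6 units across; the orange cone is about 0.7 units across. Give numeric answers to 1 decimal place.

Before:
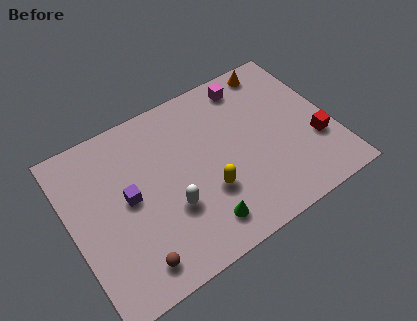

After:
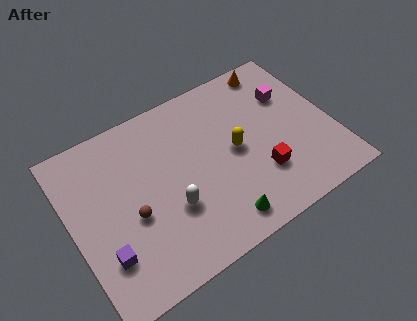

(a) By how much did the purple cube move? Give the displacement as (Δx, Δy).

(-1.6, -2.3)

The purple cube started near (2.9, 4.8) and ended near (1.3, 2.5).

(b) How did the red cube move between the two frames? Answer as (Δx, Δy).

(-3.0, -0.4)

The red cube started near (12.4, 3.1) and ended near (9.4, 2.7).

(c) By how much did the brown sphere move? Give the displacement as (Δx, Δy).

(0.3, 2.4)

From the two frames, the brown sphere sits at roughly (2.6, 1.4) before and (2.9, 3.8) after.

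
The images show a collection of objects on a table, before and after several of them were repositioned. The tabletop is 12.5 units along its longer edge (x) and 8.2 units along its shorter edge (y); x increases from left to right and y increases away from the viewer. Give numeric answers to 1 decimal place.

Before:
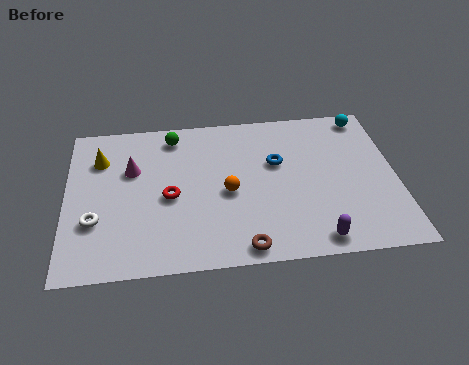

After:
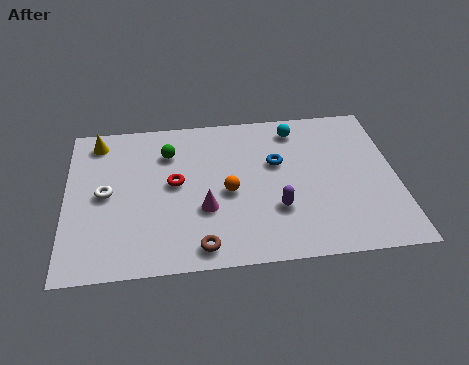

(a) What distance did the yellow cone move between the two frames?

1.0

The yellow cone moved from about (1.3, 6.0) to (1.2, 7.0), a distance of √(0.1² + 1.0²) ≈ 1.0.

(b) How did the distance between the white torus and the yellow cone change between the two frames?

-0.4

The distance was about 3.3 in the first image and 2.9 in the second, so they moved 0.4 units closer together.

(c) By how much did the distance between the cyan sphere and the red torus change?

-3.1

Before: roughly 8.4 units apart; after: 5.3. That's 3.1 units closer together.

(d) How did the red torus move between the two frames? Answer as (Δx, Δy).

(0.2, 0.7)

The red torus started near (3.9, 3.7) and ended near (4.1, 4.4).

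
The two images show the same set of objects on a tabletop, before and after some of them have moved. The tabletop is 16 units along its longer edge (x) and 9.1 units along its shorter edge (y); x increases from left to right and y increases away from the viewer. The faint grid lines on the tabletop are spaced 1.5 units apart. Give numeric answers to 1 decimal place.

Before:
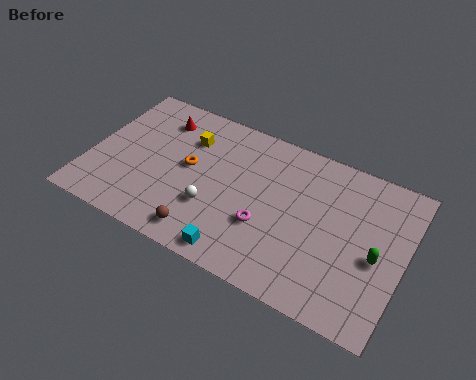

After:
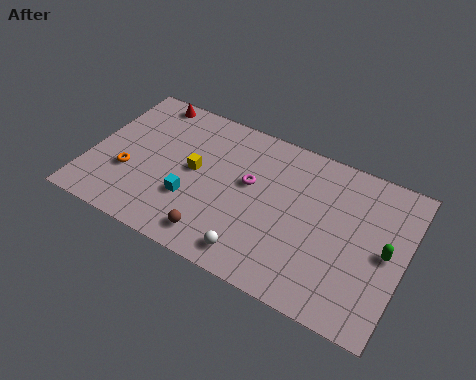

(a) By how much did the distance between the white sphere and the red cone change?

+4.1

They were about 5.4 units apart before and 9.5 after — 4.1 units further apart.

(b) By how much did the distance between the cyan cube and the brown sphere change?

+0.4

The distance was about 1.8 in the first image and 2.2 in the second, so they moved 0.4 units further apart.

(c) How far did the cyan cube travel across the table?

3.4

From (8.1, 1.0) to (5.4, 3.0), the cyan cube covered √(2.7² + 2.0²) ≈ 3.4 units.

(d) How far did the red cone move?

1.3

The red cone moved from about (3.1, 7.2) to (2.3, 8.2), a distance of √(0.8² + 1.0²) ≈ 1.3.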